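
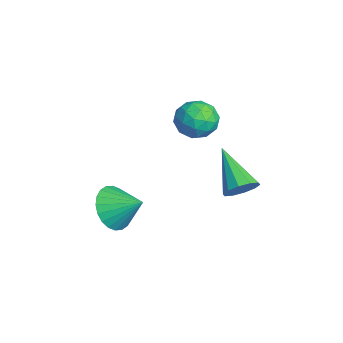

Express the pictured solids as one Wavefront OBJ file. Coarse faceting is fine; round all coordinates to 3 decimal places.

v 2.082 1.057 -1.382
v 2.505 0.849 -0.878
v 0.558 0.683 -0.258
v 2.438 1.267 -0.83
v 2.235 1.605 -0.993
v 1.974 1.734 -1.304
v 1.754 1.603 -1.645
v 1.659 1.264 -1.886
v 1.726 0.846 -1.935
v 1.929 0.508 -1.772
v 2.19 0.38 -1.46
v 2.41 0.51 -1.119
v 1.098 -3.223 -2.477
v 1.635 -3.04 -3.252
v 1.762 -2.317 -1.803
v 1.353 -2.798 -3.299
v 1.032 -2.621 -3.222
v 0.721 -2.536 -3.031
v 0.468 -2.555 -2.755
v 0.311 -2.676 -2.438
v 0.273 -2.881 -2.126
v 0.362 -3.137 -1.868
v 0.562 -3.407 -1.702
v 0.844 -3.649 -1.655
v 1.165 -3.826 -1.732
v 1.476 -3.911 -1.923
v 1.729 -3.891 -2.199
v 1.886 -3.77 -2.516
v 1.924 -3.566 -2.828
v 1.835 -3.309 -3.086
v 0.275 -0.209 2.014
v 0.725 0.444 1.733
v 1.235 -1.064 1.567
v 1.685 -0.411 1.286
v 1.593 -0.533 2.113
v 1 -0.005 2.389
v 0.96 -0.615 0.911
v 0.367 -0.087 1.187
v 1.149 0.193 1.051
v 1.54 0.243 1.794
v 0.42 -0.863 1.506
v 0.811 -0.813 2.249
v 0.416 0.192 1.913
v 1.544 -0.812 1.387
v 1.49 -0.884 1.873
v 1.755 -0.501 1.708
v 0.577 -0.071 2.299
v 0.842 0.312 2.133
v 1.352 -0.262 2.357
v 1.118 -0.932 1.167
v 1.383 -0.549 1.001
v 0.205 -0.119 1.592
v 0.47 0.264 1.427
v 0.608 -0.358 0.943
v 0.929 0.428 1.347
v 1.494 -0.074 1.084
v 1.068 -0.194 0.863
v 0.719 0.117 1.026
v 1.159 0.458 1.783
v 1.723 -0.044 1.521
v 1.669 -0.116 2.007
v 1.321 0.195 2.169
v 1.408 0.311 1.382
v 0.237 -0.576 1.779
v 0.801 -1.078 1.517
v 0.639 -0.815 1.131
v 0.291 -0.504 1.293
v 0.466 -0.546 2.216
v 1.031 -1.048 1.953
v 1.241 -0.737 2.274
v 0.892 -0.426 2.437
v 0.552 -0.931 1.918
f 2 1 4
f 2 4 3
f 4 1 5
f 4 5 3
f 5 1 6
f 5 6 3
f 6 1 7
f 6 7 3
f 7 1 8
f 7 8 3
f 8 1 9
f 8 9 3
f 9 1 10
f 9 10 3
f 10 1 11
f 10 11 3
f 11 1 12
f 11 12 3
f 12 1 2
f 12 2 3
f 14 13 16
f 14 16 15
f 16 13 17
f 16 17 15
f 17 13 18
f 17 18 15
f 18 13 19
f 18 19 15
f 19 13 20
f 19 20 15
f 20 13 21
f 20 21 15
f 21 13 22
f 21 22 15
f 22 13 23
f 22 23 15
f 23 13 24
f 23 24 15
f 24 13 25
f 24 25 15
f 25 13 26
f 25 26 15
f 26 13 27
f 26 27 15
f 27 13 28
f 27 28 15
f 28 13 29
f 28 29 15
f 29 13 30
f 29 30 15
f 30 13 14
f 30 14 15
f 31 68 47
f 68 42 71
f 47 71 36
f 68 71 47
f 31 47 43
f 47 36 48
f 43 48 32
f 47 48 43
f 31 43 52
f 43 32 53
f 52 53 38
f 43 53 52
f 31 52 64
f 52 38 67
f 64 67 41
f 52 67 64
f 31 64 68
f 64 41 72
f 68 72 42
f 64 72 68
f 32 48 59
f 48 36 62
f 59 62 40
f 48 62 59
f 36 71 49
f 71 42 70
f 49 70 35
f 71 70 49
f 42 72 69
f 72 41 65
f 69 65 33
f 72 65 69
f 41 67 66
f 67 38 54
f 66 54 37
f 67 54 66
f 38 53 58
f 53 32 55
f 58 55 39
f 53 55 58
f 34 60 46
f 60 40 61
f 46 61 35
f 60 61 46
f 34 46 44
f 46 35 45
f 44 45 33
f 46 45 44
f 34 44 51
f 44 33 50
f 51 50 37
f 44 50 51
f 34 51 56
f 51 37 57
f 56 57 39
f 51 57 56
f 34 56 60
f 56 39 63
f 60 63 40
f 56 63 60
f 35 61 49
f 61 40 62
f 49 62 36
f 61 62 49
f 33 45 69
f 45 35 70
f 69 70 42
f 45 70 69
f 37 50 66
f 50 33 65
f 66 65 41
f 50 65 66
f 39 57 58
f 57 37 54
f 58 54 38
f 57 54 58
f 40 63 59
f 63 39 55
f 59 55 32
f 63 55 59



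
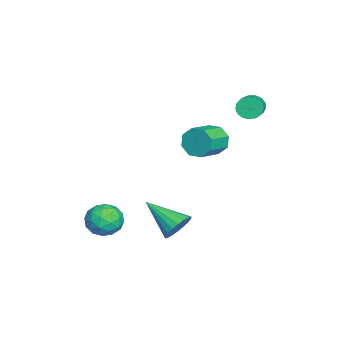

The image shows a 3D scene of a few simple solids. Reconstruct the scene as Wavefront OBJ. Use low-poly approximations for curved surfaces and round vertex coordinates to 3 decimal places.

v -0.045 -0.074 -3.371
v 0.475 -0.009 -2.849
v -0.795 -1.466 -2.449
v 0.237 0.191 -2.741
v -0.057 0.339 -2.757
v -0.348 0.405 -2.895
v -0.58 0.375 -3.128
v -0.705 0.257 -3.408
v -0.7 0.073 -3.681
v -0.565 -0.14 -3.893
v -0.327 -0.34 -4.001
v -0.033 -0.487 -3.985
v 0.258 -0.553 -3.847
v 0.49 -0.524 -3.615
v 0.616 -0.406 -3.334
v 0.61 -0.222 -3.061
v -4.482 2.405 1.34
v -4.293 2.693 0.886
v -3.128 2.683 1.366
v -3.318 2.395 1.82
v -4.364 2.889 1.062
v -3.199 2.878 1.543
v -4.462 2.974 1.302
v -3.297 2.963 1.783
v -4.565 2.928 1.551
v -3.4 2.918 2.031
v -4.649 2.763 1.751
v -3.484 2.753 2.232
v -4.695 2.516 1.857
v -3.53 2.505 2.337
v -4.692 2.243 1.845
v -3.527 2.233 2.325
v -4.641 2.008 1.716
v -3.477 1.997 2.197
v -4.554 1.864 1.502
v -3.389 1.853 1.982
v -4.451 1.843 1.25
v -3.286 1.833 1.731
v -4.354 1.952 1.019
v -3.19 1.941 1.5
v -4.287 2.164 0.862
v -3.123 2.153 1.342
v -4.265 2.432 0.814
v -3.1 2.421 1.294
v 0.7 -2.112 -2.734
v 1.044 -2.561 -2.125
v 0.256 -3.239 -3.315
v 0.6 -3.688 -2.706
v -0.057 -3.206 -2.546
v 0.217 -2.509 -2.187
v 1.083 -3.291 -3.253
v 1.357 -2.594 -2.894
v 1.281 -3.289 -2.446
v 0.576 -3.237 -2.009
v 0.724 -2.563 -3.431
v 0.019 -2.511 -2.994
v 0.911 -2.237 -2.379
v 0.389 -3.563 -3.061
v 0.003 -3.279 -2.967
v 0.205 -3.543 -2.61
v 0.425 -2.207 -2.415
v 0.627 -2.471 -2.057
v -0.02 -2.85 -2.305
v 0.673 -3.329 -3.383
v 0.875 -3.593 -3.025
v 1.095 -2.257 -2.83
v 1.297 -2.521 -2.473
v 1.32 -2.95 -3.135
v 1.252 -2.929 -2.209
v 0.991 -3.592 -2.551
v 1.275 -3.359 -2.872
v 1.436 -2.949 -2.661
v 0.838 -2.899 -1.953
v 0.577 -3.561 -2.294
v 0.191 -3.278 -2.2
v 0.352 -2.868 -1.989
v 0.977 -3.327 -2.141
v 0.723 -2.239 -3.146
v 0.462 -2.901 -3.487
v 0.948 -2.932 -3.451
v 1.109 -2.522 -3.24
v 0.309 -2.208 -2.889
v 0.048 -2.871 -3.231
v -0.136 -2.851 -2.779
v 0.025 -2.441 -2.568
v 0.323 -2.473 -3.299
v -3.266 0.971 -0.059
v -2.931 1.197 -0.691
v -1.86 0.616 -0.333
v -2.194 0.389 0.299
v -2.87 1.574 -0.263
v -1.799 0.993 0.095
v -3.04 1.598 0.284
v -1.969 1.017 0.642
v -3.342 1.254 0.631
v -2.271 0.673 0.989
v -3.6 0.744 0.573
v -2.529 0.163 0.931
v -3.661 0.367 0.145
v -2.59 -0.214 0.503
v -3.491 0.343 -0.402
v -2.42 -0.238 -0.044
v -3.189 0.687 -0.749
v -2.118 0.106 -0.391
f 2 1 4
f 2 4 3
f 4 1 5
f 4 5 3
f 5 1 6
f 5 6 3
f 6 1 7
f 6 7 3
f 7 1 8
f 7 8 3
f 8 1 9
f 8 9 3
f 9 1 10
f 9 10 3
f 10 1 11
f 10 11 3
f 11 1 12
f 11 12 3
f 12 1 13
f 12 13 3
f 13 1 14
f 13 14 3
f 14 1 15
f 14 15 3
f 15 1 16
f 15 16 3
f 16 1 2
f 16 2 3
f 18 17 21
f 18 21 19
f 19 21 22
f 19 22 20
f 21 17 23
f 21 23 22
f 22 23 24
f 22 24 20
f 23 17 25
f 23 25 24
f 24 25 26
f 24 26 20
f 25 17 27
f 25 27 26
f 26 27 28
f 26 28 20
f 27 17 29
f 27 29 28
f 28 29 30
f 28 30 20
f 29 17 31
f 29 31 30
f 30 31 32
f 30 32 20
f 31 17 33
f 31 33 32
f 32 33 34
f 32 34 20
f 33 17 35
f 33 35 34
f 34 35 36
f 34 36 20
f 35 17 37
f 35 37 36
f 36 37 38
f 36 38 20
f 37 17 39
f 37 39 38
f 38 39 40
f 38 40 20
f 39 17 41
f 39 41 40
f 40 41 42
f 40 42 20
f 41 17 43
f 41 43 42
f 42 43 44
f 42 44 20
f 43 17 18
f 43 18 44
f 44 18 19
f 44 19 20
f 45 82 61
f 82 56 85
f 61 85 50
f 82 85 61
f 45 61 57
f 61 50 62
f 57 62 46
f 61 62 57
f 45 57 66
f 57 46 67
f 66 67 52
f 57 67 66
f 45 66 78
f 66 52 81
f 78 81 55
f 66 81 78
f 45 78 82
f 78 55 86
f 82 86 56
f 78 86 82
f 46 62 73
f 62 50 76
f 73 76 54
f 62 76 73
f 50 85 63
f 85 56 84
f 63 84 49
f 85 84 63
f 56 86 83
f 86 55 79
f 83 79 47
f 86 79 83
f 55 81 80
f 81 52 68
f 80 68 51
f 81 68 80
f 52 67 72
f 67 46 69
f 72 69 53
f 67 69 72
f 48 74 60
f 74 54 75
f 60 75 49
f 74 75 60
f 48 60 58
f 60 49 59
f 58 59 47
f 60 59 58
f 48 58 65
f 58 47 64
f 65 64 51
f 58 64 65
f 48 65 70
f 65 51 71
f 70 71 53
f 65 71 70
f 48 70 74
f 70 53 77
f 74 77 54
f 70 77 74
f 49 75 63
f 75 54 76
f 63 76 50
f 75 76 63
f 47 59 83
f 59 49 84
f 83 84 56
f 59 84 83
f 51 64 80
f 64 47 79
f 80 79 55
f 64 79 80
f 53 71 72
f 71 51 68
f 72 68 52
f 71 68 72
f 54 77 73
f 77 53 69
f 73 69 46
f 77 69 73
f 88 87 91
f 88 91 89
f 89 91 92
f 89 92 90
f 91 87 93
f 91 93 92
f 92 93 94
f 92 94 90
f 93 87 95
f 93 95 94
f 94 95 96
f 94 96 90
f 95 87 97
f 95 97 96
f 96 97 98
f 96 98 90
f 97 87 99
f 97 99 98
f 98 99 100
f 98 100 90
f 99 87 101
f 99 101 100
f 100 101 102
f 100 102 90
f 101 87 103
f 101 103 102
f 102 103 104
f 102 104 90
f 103 87 88
f 103 88 104
f 104 88 89
f 104 89 90



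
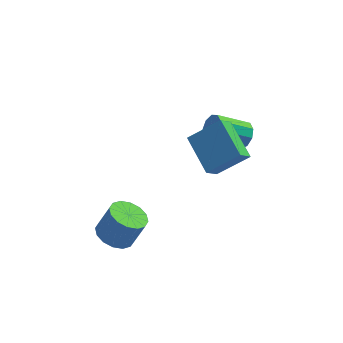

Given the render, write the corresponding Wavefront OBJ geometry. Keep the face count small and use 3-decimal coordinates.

v -2.288 -2.525 -2.378
v -1.535 -2.158 -2.783
v -0.9 -1.988 -1.446
v -1.652 -2.355 -1.042
v -1.824 -1.783 -2.693
v -1.188 -1.613 -1.356
v -2.237 -1.607 -2.519
v -1.601 -1.437 -1.182
v -2.663 -1.677 -2.307
v -2.028 -1.507 -0.97
v -2.989 -1.974 -2.115
v -2.354 -1.805 -0.778
v -3.127 -2.419 -1.993
v -2.492 -2.249 -0.656
v -3.04 -2.892 -1.974
v -2.405 -2.722 -0.637
v -2.752 -3.267 -2.064
v -2.116 -3.097 -0.727
v -2.339 -3.443 -2.238
v -1.703 -3.273 -0.901
v -1.912 -3.373 -2.45
v -1.277 -3.203 -1.113
v -1.586 -3.075 -2.642
v -0.951 -2.906 -1.305
v -1.448 -2.631 -2.764
v -0.813 -2.461 -1.427
v 1.709 -0.614 0.174
v 3.182 -0.393 1.255
v 0.879 1.076 0.961
v 2.352 1.297 2.041
v 2.188 -0.017 -0.601
v 3.661 0.204 0.479
v 1.358 1.673 0.185
v 2.831 1.894 1.266
v 3.502 3.292 -1.237
v 3.845 2.757 -0.879
v 2.342 2.433 0.076
v 1.998 2.968 -0.283
v 3.905 3.19 -0.637
v 2.402 2.866 0.317
v 3.776 3.671 -0.677
v 2.273 3.347 0.278
v 3.518 3.975 -0.979
v 2.015 3.65 -0.024
v 3.253 3.959 -1.402
v 1.75 3.634 -0.447
v 3.104 3.631 -1.748
v 1.601 3.307 -0.793
v 3.141 3.145 -1.855
v 1.638 2.82 -0.9
v 3.347 2.727 -1.673
v 1.844 2.403 -0.718
v 3.625 2.574 -1.288
v 2.122 2.25 -0.333
f 2 1 5
f 2 5 3
f 3 5 6
f 3 6 4
f 5 1 7
f 5 7 6
f 6 7 8
f 6 8 4
f 7 1 9
f 7 9 8
f 8 9 10
f 8 10 4
f 9 1 11
f 9 11 10
f 10 11 12
f 10 12 4
f 11 1 13
f 11 13 12
f 12 13 14
f 12 14 4
f 13 1 15
f 13 15 14
f 14 15 16
f 14 16 4
f 15 1 17
f 15 17 16
f 16 17 18
f 16 18 4
f 17 1 19
f 17 19 18
f 18 19 20
f 18 20 4
f 19 1 21
f 19 21 20
f 20 21 22
f 20 22 4
f 21 1 23
f 21 23 22
f 22 23 24
f 22 24 4
f 23 1 25
f 23 25 24
f 24 25 26
f 24 26 4
f 25 1 2
f 25 2 26
f 26 2 3
f 26 3 4
f 28 30 27
f 31 28 27
f 27 30 29
f 29 31 27
f 28 34 30
f 32 28 31
f 32 34 28
f 30 34 29
f 33 31 29
f 29 34 33
f 33 32 31
f 34 32 33
f 36 35 39
f 36 39 37
f 37 39 40
f 37 40 38
f 39 35 41
f 39 41 40
f 40 41 42
f 40 42 38
f 41 35 43
f 41 43 42
f 42 43 44
f 42 44 38
f 43 35 45
f 43 45 44
f 44 45 46
f 44 46 38
f 45 35 47
f 45 47 46
f 46 47 48
f 46 48 38
f 47 35 49
f 47 49 48
f 48 49 50
f 48 50 38
f 49 35 51
f 49 51 50
f 50 51 52
f 50 52 38
f 51 35 53
f 51 53 52
f 52 53 54
f 52 54 38
f 53 35 36
f 53 36 54
f 54 36 37
f 54 37 38



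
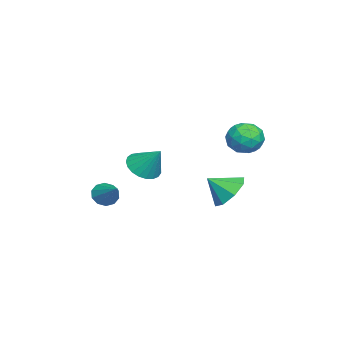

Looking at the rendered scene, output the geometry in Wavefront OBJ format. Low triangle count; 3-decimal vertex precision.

v 1.144 -1.944 1.125
v 1.951 -2.254 1.026
v 1.616 -1.076 2.255
v 1.953 -1.967 0.806
v 1.815 -1.677 0.64
v 1.561 -1.432 0.558
v 1.235 -1.276 0.575
v 0.893 -1.236 0.686
v 0.595 -1.317 0.874
v 0.392 -1.508 1.105
v 0.318 -1.773 1.339
v 0.388 -2.068 1.537
v 0.588 -2.342 1.663
v 0.884 -2.546 1.697
v 1.226 -2.647 1.631
v 1.553 -2.626 1.478
v 1.809 -2.487 1.264
v 0.048 -3.977 -1.194
v 0.392 -3.856 -1.756
v 1.132 -3.123 -0.346
v 0.115 -3.552 -1.708
v -0.188 -3.411 -1.463
v -0.401 -3.486 -1.116
v -0.442 -3.749 -0.798
v -0.296 -4.099 -0.632
v -0.018 -4.403 -0.681
v 0.285 -4.544 -0.925
v 0.497 -4.469 -1.273
v 0.538 -4.206 -1.59
v 0.958 1.802 -0.157
v 1.357 1.257 -0.908
v 1.202 0.858 0.657
v 1.882 1.699 -0.552
v 1.866 2.202 0.035
v 1.318 2.47 0.509
v 0.559 2.347 0.593
v 0.034 1.905 0.238
v 0.051 1.402 -0.349
v 0.599 1.133 -0.824
v -1.851 2.383 1.3
v -1.348 2.668 2.036
v -2.312 1.172 2.084
v -1.809 1.457 2.82
v -2.568 1.938 2.558
v -2.283 2.686 2.073
v -1.377 1.154 2.047
v -1.092 1.902 1.562
v -1.055 1.908 2.498
v -1.791 2.392 2.813
v -1.869 1.448 1.307
v -2.605 1.932 1.622
v -1.559 2.632 1.6
v -2.101 1.208 2.52
v -2.547 1.491 2.366
v -2.251 1.658 2.799
v -2.109 2.642 1.621
v -1.813 2.81 2.054
v -2.53 2.381 2.36
v -1.847 1.03 2.066
v -1.551 1.198 2.499
v -1.409 2.182 1.321
v -1.113 2.349 1.754
v -1.13 1.459 1.76
v -1.091 2.353 2.303
v -1.362 1.641 2.764
v -1.108 1.463 2.309
v -0.941 1.903 2.025
v -1.524 2.637 2.489
v -1.795 1.925 2.949
v -2.241 2.208 2.795
v -2.073 2.648 2.511
v -1.352 2.191 2.76
v -1.865 1.915 1.171
v -2.136 1.203 1.631
v -1.587 1.192 1.609
v -1.419 1.632 1.325
v -2.298 2.199 1.356
v -2.569 1.487 1.817
v -2.719 1.937 2.095
v -2.552 2.377 1.811
v -2.308 1.649 1.36
f 2 1 4
f 2 4 3
f 4 1 5
f 4 5 3
f 5 1 6
f 5 6 3
f 6 1 7
f 6 7 3
f 7 1 8
f 7 8 3
f 8 1 9
f 8 9 3
f 9 1 10
f 9 10 3
f 10 1 11
f 10 11 3
f 11 1 12
f 11 12 3
f 12 1 13
f 12 13 3
f 13 1 14
f 13 14 3
f 14 1 15
f 14 15 3
f 15 1 16
f 15 16 3
f 16 1 17
f 16 17 3
f 17 1 2
f 17 2 3
f 19 18 21
f 19 21 20
f 21 18 22
f 21 22 20
f 22 18 23
f 22 23 20
f 23 18 24
f 23 24 20
f 24 18 25
f 24 25 20
f 25 18 26
f 25 26 20
f 26 18 27
f 26 27 20
f 27 18 28
f 27 28 20
f 28 18 29
f 28 29 20
f 29 18 19
f 29 19 20
f 31 30 33
f 31 33 32
f 33 30 34
f 33 34 32
f 34 30 35
f 34 35 32
f 35 30 36
f 35 36 32
f 36 30 37
f 36 37 32
f 37 30 38
f 37 38 32
f 38 30 39
f 38 39 32
f 39 30 31
f 39 31 32
f 40 77 56
f 77 51 80
f 56 80 45
f 77 80 56
f 40 56 52
f 56 45 57
f 52 57 41
f 56 57 52
f 40 52 61
f 52 41 62
f 61 62 47
f 52 62 61
f 40 61 73
f 61 47 76
f 73 76 50
f 61 76 73
f 40 73 77
f 73 50 81
f 77 81 51
f 73 81 77
f 41 57 68
f 57 45 71
f 68 71 49
f 57 71 68
f 45 80 58
f 80 51 79
f 58 79 44
f 80 79 58
f 51 81 78
f 81 50 74
f 78 74 42
f 81 74 78
f 50 76 75
f 76 47 63
f 75 63 46
f 76 63 75
f 47 62 67
f 62 41 64
f 67 64 48
f 62 64 67
f 43 69 55
f 69 49 70
f 55 70 44
f 69 70 55
f 43 55 53
f 55 44 54
f 53 54 42
f 55 54 53
f 43 53 60
f 53 42 59
f 60 59 46
f 53 59 60
f 43 60 65
f 60 46 66
f 65 66 48
f 60 66 65
f 43 65 69
f 65 48 72
f 69 72 49
f 65 72 69
f 44 70 58
f 70 49 71
f 58 71 45
f 70 71 58
f 42 54 78
f 54 44 79
f 78 79 51
f 54 79 78
f 46 59 75
f 59 42 74
f 75 74 50
f 59 74 75
f 48 66 67
f 66 46 63
f 67 63 47
f 66 63 67
f 49 72 68
f 72 48 64
f 68 64 41
f 72 64 68



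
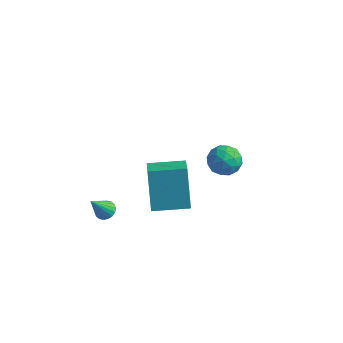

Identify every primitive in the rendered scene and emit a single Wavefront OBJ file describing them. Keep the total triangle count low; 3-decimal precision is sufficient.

v -0.456 4.379 -1.636
v 0.308 4.339 -2.034
v -0.008 3.461 -0.686
v 0.756 3.421 -1.084
v 0.522 4.141 -0.67
v 0.245 4.708 -1.258
v 0.055 3.092 -1.462
v -0.222 3.659 -2.05
v 0.623 3.544 -1.927
v 0.912 4.192 -1.437
v -0.612 3.608 -1.283
v -0.323 4.256 -0.793
v -0.113 4.439 -1.919
v 0.413 3.361 -0.801
v 0.276 3.784 -0.558
v 0.725 3.76 -0.792
v -0.15 4.656 -1.462
v 0.299 4.633 -1.696
v 0.425 4.516 -0.894
v 0.001 3.167 -1.024
v 0.45 3.144 -1.258
v -0.425 4.04 -1.928
v 0.024 4.016 -2.162
v -0.125 3.284 -1.826
v 0.521 3.949 -2.09
v 0.784 3.409 -1.531
v 0.372 3.216 -1.753
v 0.209 3.549 -2.099
v 0.691 4.33 -1.802
v 0.954 3.79 -1.243
v 0.817 4.213 -1
v 0.654 4.547 -1.345
v 0.876 3.862 -1.739
v -0.654 4.01 -1.477
v -0.391 3.47 -0.918
v -0.354 3.253 -1.375
v -0.517 3.587 -1.72
v -0.484 4.391 -1.189
v -0.221 3.851 -0.63
v 0.091 4.251 -0.621
v -0.072 4.584 -0.967
v -0.576 3.938 -0.981
v -2.446 -1.87 -1.467
v -2.077 -2.196 -1.601
v -2.674 -2.63 -0.253
v -1.965 -2.039 -1.482
v -1.948 -1.849 -1.36
v -2.029 -1.663 -1.259
v -2.193 -1.518 -1.199
v -2.407 -1.442 -1.192
v -2.629 -1.452 -1.24
v -2.814 -1.544 -1.332
v -2.927 -1.701 -1.452
v -2.944 -1.892 -1.574
v -2.862 -2.078 -1.675
v -2.698 -2.223 -1.735
v -2.484 -2.298 -1.742
v -2.263 -2.288 -1.694
v -0.338 -1.513 -0.021
v -0.949 -0.82 1.831
v 1.01 -0.53 0.056
v 0.399 0.162 1.909
v 0.321 -2.462 0.551
v -0.29 -1.77 2.404
v 1.669 -1.48 0.629
v 1.058 -0.787 2.481
f 1 38 17
f 38 12 41
f 17 41 6
f 38 41 17
f 1 17 13
f 17 6 18
f 13 18 2
f 17 18 13
f 1 13 22
f 13 2 23
f 22 23 8
f 13 23 22
f 1 22 34
f 22 8 37
f 34 37 11
f 22 37 34
f 1 34 38
f 34 11 42
f 38 42 12
f 34 42 38
f 2 18 29
f 18 6 32
f 29 32 10
f 18 32 29
f 6 41 19
f 41 12 40
f 19 40 5
f 41 40 19
f 12 42 39
f 42 11 35
f 39 35 3
f 42 35 39
f 11 37 36
f 37 8 24
f 36 24 7
f 37 24 36
f 8 23 28
f 23 2 25
f 28 25 9
f 23 25 28
f 4 30 16
f 30 10 31
f 16 31 5
f 30 31 16
f 4 16 14
f 16 5 15
f 14 15 3
f 16 15 14
f 4 14 21
f 14 3 20
f 21 20 7
f 14 20 21
f 4 21 26
f 21 7 27
f 26 27 9
f 21 27 26
f 4 26 30
f 26 9 33
f 30 33 10
f 26 33 30
f 5 31 19
f 31 10 32
f 19 32 6
f 31 32 19
f 3 15 39
f 15 5 40
f 39 40 12
f 15 40 39
f 7 20 36
f 20 3 35
f 36 35 11
f 20 35 36
f 9 27 28
f 27 7 24
f 28 24 8
f 27 24 28
f 10 33 29
f 33 9 25
f 29 25 2
f 33 25 29
f 44 43 46
f 44 46 45
f 46 43 47
f 46 47 45
f 47 43 48
f 47 48 45
f 48 43 49
f 48 49 45
f 49 43 50
f 49 50 45
f 50 43 51
f 50 51 45
f 51 43 52
f 51 52 45
f 52 43 53
f 52 53 45
f 53 43 54
f 53 54 45
f 54 43 55
f 54 55 45
f 55 43 56
f 55 56 45
f 56 43 57
f 56 57 45
f 57 43 58
f 57 58 45
f 58 43 44
f 58 44 45
f 60 62 59
f 63 60 59
f 59 62 61
f 61 63 59
f 60 66 62
f 64 60 63
f 64 66 60
f 62 66 61
f 65 63 61
f 61 66 65
f 65 64 63
f 66 64 65



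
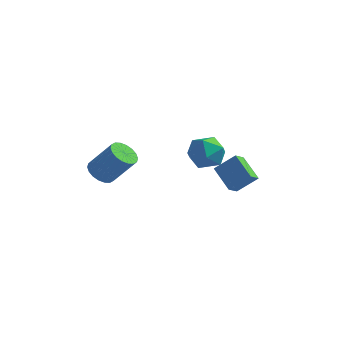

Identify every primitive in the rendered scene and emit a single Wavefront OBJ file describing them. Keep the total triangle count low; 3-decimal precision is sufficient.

v -4.338 -2.679 2.365
v -3.804 -2.265 1.9
v -2.609 -2.087 3.43
v -3.142 -2.501 3.895
v -4.017 -2 2.035
v -2.821 -1.823 3.565
v -4.292 -1.87 2.236
v -3.097 -1.693 3.766
v -4.577 -1.9 2.462
v -3.381 -1.723 3.992
v -4.815 -2.085 2.669
v -3.619 -1.907 4.199
v -4.958 -2.387 2.816
v -3.762 -2.209 4.346
v -4.978 -2.746 2.873
v -3.782 -2.569 4.403
v -4.871 -3.093 2.83
v -3.676 -2.915 4.36
v -4.659 -3.357 2.695
v -3.463 -3.18 4.225
v -4.383 -3.487 2.494
v -3.188 -3.31 4.024
v -4.099 -3.457 2.268
v -2.903 -3.28 3.798
v -3.861 -3.273 2.061
v -2.665 -3.095 3.591
v -3.718 -2.971 1.914
v -2.522 -2.793 3.444
v -3.698 -2.611 1.857
v -2.502 -2.434 3.387
v -1.337 3.619 1.463
v -0.206 3.433 1.477
v -1.634 1.847 1.923
v -0.503 1.661 1.937
v -0.985 2.322 2.74
v -0.801 3.416 2.456
v -1.039 1.864 0.944
v -0.855 2.958 0.66
v -0.022 2.348 1.156
v 0.011 2.631 2.266
v -1.851 2.649 1.134
v -1.818 2.932 2.244
v 0.388 3.66 -1.469
v 0.22 2.932 -0.967
v -0.78 4.509 -0.631
v -0.949 3.781 -0.129
v 1.409 4.099 -0.491
v 1.24 3.371 0.011
v 0.24 4.948 0.347
v 0.072 4.22 0.849
f 2 1 5
f 2 5 3
f 3 5 6
f 3 6 4
f 5 1 7
f 5 7 6
f 6 7 8
f 6 8 4
f 7 1 9
f 7 9 8
f 8 9 10
f 8 10 4
f 9 1 11
f 9 11 10
f 10 11 12
f 10 12 4
f 11 1 13
f 11 13 12
f 12 13 14
f 12 14 4
f 13 1 15
f 13 15 14
f 14 15 16
f 14 16 4
f 15 1 17
f 15 17 16
f 16 17 18
f 16 18 4
f 17 1 19
f 17 19 18
f 18 19 20
f 18 20 4
f 19 1 21
f 19 21 20
f 20 21 22
f 20 22 4
f 21 1 23
f 21 23 22
f 22 23 24
f 22 24 4
f 23 1 25
f 23 25 24
f 24 25 26
f 24 26 4
f 25 1 27
f 25 27 26
f 26 27 28
f 26 28 4
f 27 1 29
f 27 29 28
f 28 29 30
f 28 30 4
f 29 1 2
f 29 2 30
f 30 2 3
f 30 3 4
f 31 42 36
f 31 36 32
f 31 32 38
f 31 38 41
f 31 41 42
f 32 36 40
f 36 42 35
f 42 41 33
f 41 38 37
f 38 32 39
f 34 40 35
f 34 35 33
f 34 33 37
f 34 37 39
f 34 39 40
f 35 40 36
f 33 35 42
f 37 33 41
f 39 37 38
f 40 39 32
f 44 46 43
f 47 44 43
f 43 46 45
f 45 47 43
f 44 50 46
f 48 44 47
f 48 50 44
f 46 50 45
f 49 47 45
f 45 50 49
f 49 48 47
f 50 48 49



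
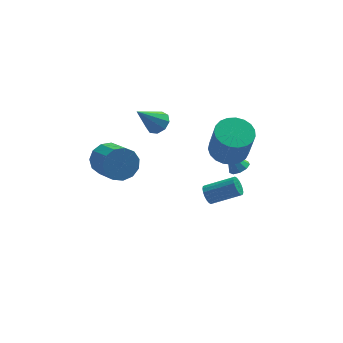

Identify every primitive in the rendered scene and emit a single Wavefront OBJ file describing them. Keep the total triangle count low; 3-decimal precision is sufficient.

v 2.291 0.034 0.586
v 2.899 0.814 0.835
v 3.058 0.086 2.724
v 2.449 -0.694 2.474
v 2.515 0.968 0.927
v 2.674 0.241 2.816
v 2.093 0.962 0.96
v 2.251 0.234 2.848
v 1.704 0.795 0.928
v 1.862 0.067 2.817
v 1.417 0.496 0.837
v 1.575 -0.232 2.726
v 1.281 0.117 0.703
v 1.439 -0.61 2.591
v 1.32 -0.276 0.548
v 1.478 -1.003 2.436
v 1.526 -0.615 0.4
v 1.685 -1.343 2.288
v 1.865 -0.842 0.284
v 2.023 -1.57 2.172
v 2.277 -0.918 0.22
v 2.436 -1.646 2.108
v 2.692 -0.829 0.219
v 2.85 -1.557 2.108
v 3.037 -0.591 0.282
v 3.196 -1.319 2.171
v 3.254 -0.245 0.397
v 3.412 -0.973 2.286
v 3.303 0.149 0.545
v 3.462 -0.578 2.434
v 3.178 0.524 0.7
v 3.337 -0.204 2.589
v -0.906 2.195 1.304
v -0.378 1.817 1.617
v -2.014 1.765 2.656
v -0.368 2.284 1.774
v -0.609 2.709 1.711
v -0.989 2.893 1.458
v -1.33 2.751 1.133
v -1.473 2.348 0.888
v -1.351 1.874 0.838
v -1.02 1.549 1.006
v -0.636 1.527 1.313
v 0.655 -3.359 0.234
v 0.91 -3.13 -0.196
v 2.341 -3.392 0.517
v 2.085 -3.621 0.946
v 0.872 -2.94 -0.048
v 2.303 -3.201 0.665
v 0.79 -2.832 0.156
v 2.221 -3.094 0.869
v 0.681 -2.828 0.375
v 2.112 -3.09 1.088
v 0.567 -2.93 0.566
v 1.998 -3.192 1.279
v 0.471 -3.117 0.692
v 1.902 -3.379 1.405
v 0.41 -3.351 0.726
v 1.841 -3.613 1.439
v 0.399 -3.588 0.663
v 1.83 -3.85 1.376
v 0.437 -3.779 0.515
v 1.868 -4.04 1.228
v 0.519 -3.886 0.311
v 1.95 -4.148 1.024
v 0.628 -3.89 0.092
v 2.059 -4.152 0.805
v 0.742 -3.788 -0.099
v 2.173 -4.05 0.614
v 0.838 -3.601 -0.225
v 2.269 -3.863 0.488
v 0.899 -3.367 -0.259
v 2.33 -3.629 0.454
v 3.163 1.527 -2.235
v 3.668 1.408 -1.932
v 2.577 1.813 -1.145
v 3.659 1.804 -2.04
v 3.419 2.07 -2.24
v 3.059 2.082 -2.437
v 2.748 1.835 -2.539
v 2.631 1.443 -2.499
v 2.764 1.091 -2.336
v 3.083 0.943 -2.125
v 3.44 1.068 -1.965
v -3.593 0.943 -0.122
v -2.893 1.423 0.368
v -2.407 -0.063 1.131
v -3.107 -0.543 0.642
v -3.344 1.439 0.686
v -2.858 -0.047 1.449
v -3.874 1.298 0.748
v -3.388 -0.189 1.511
v -4.315 1.044 0.534
v -3.829 -0.443 1.297
v -4.527 0.758 0.111
v -4.041 -0.729 0.874
v -4.442 0.531 -0.385
v -3.956 -0.956 0.378
v -4.088 0.435 -0.797
v -3.602 -1.052 -0.034
v -3.576 0.5 -0.995
v -3.091 -0.986 -0.232
v -3.07 0.706 -0.916
v -2.585 -0.78 -0.153
v -2.73 0.988 -0.584
v -2.244 -0.499 0.179
v -2.664 1.255 -0.106
v -2.178 -0.231 0.657
f 2 1 5
f 2 5 3
f 3 5 6
f 3 6 4
f 5 1 7
f 5 7 6
f 6 7 8
f 6 8 4
f 7 1 9
f 7 9 8
f 8 9 10
f 8 10 4
f 9 1 11
f 9 11 10
f 10 11 12
f 10 12 4
f 11 1 13
f 11 13 12
f 12 13 14
f 12 14 4
f 13 1 15
f 13 15 14
f 14 15 16
f 14 16 4
f 15 1 17
f 15 17 16
f 16 17 18
f 16 18 4
f 17 1 19
f 17 19 18
f 18 19 20
f 18 20 4
f 19 1 21
f 19 21 20
f 20 21 22
f 20 22 4
f 21 1 23
f 21 23 22
f 22 23 24
f 22 24 4
f 23 1 25
f 23 25 24
f 24 25 26
f 24 26 4
f 25 1 27
f 25 27 26
f 26 27 28
f 26 28 4
f 27 1 29
f 27 29 28
f 28 29 30
f 28 30 4
f 29 1 31
f 29 31 30
f 30 31 32
f 30 32 4
f 31 1 2
f 31 2 32
f 32 2 3
f 32 3 4
f 34 33 36
f 34 36 35
f 36 33 37
f 36 37 35
f 37 33 38
f 37 38 35
f 38 33 39
f 38 39 35
f 39 33 40
f 39 40 35
f 40 33 41
f 40 41 35
f 41 33 42
f 41 42 35
f 42 33 43
f 42 43 35
f 43 33 34
f 43 34 35
f 45 44 48
f 45 48 46
f 46 48 49
f 46 49 47
f 48 44 50
f 48 50 49
f 49 50 51
f 49 51 47
f 50 44 52
f 50 52 51
f 51 52 53
f 51 53 47
f 52 44 54
f 52 54 53
f 53 54 55
f 53 55 47
f 54 44 56
f 54 56 55
f 55 56 57
f 55 57 47
f 56 44 58
f 56 58 57
f 57 58 59
f 57 59 47
f 58 44 60
f 58 60 59
f 59 60 61
f 59 61 47
f 60 44 62
f 60 62 61
f 61 62 63
f 61 63 47
f 62 44 64
f 62 64 63
f 63 64 65
f 63 65 47
f 64 44 66
f 64 66 65
f 65 66 67
f 65 67 47
f 66 44 68
f 66 68 67
f 67 68 69
f 67 69 47
f 68 44 70
f 68 70 69
f 69 70 71
f 69 71 47
f 70 44 72
f 70 72 71
f 71 72 73
f 71 73 47
f 72 44 45
f 72 45 73
f 73 45 46
f 73 46 47
f 75 74 77
f 75 77 76
f 77 74 78
f 77 78 76
f 78 74 79
f 78 79 76
f 79 74 80
f 79 80 76
f 80 74 81
f 80 81 76
f 81 74 82
f 81 82 76
f 82 74 83
f 82 83 76
f 83 74 84
f 83 84 76
f 84 74 75
f 84 75 76
f 86 85 89
f 86 89 87
f 87 89 90
f 87 90 88
f 89 85 91
f 89 91 90
f 90 91 92
f 90 92 88
f 91 85 93
f 91 93 92
f 92 93 94
f 92 94 88
f 93 85 95
f 93 95 94
f 94 95 96
f 94 96 88
f 95 85 97
f 95 97 96
f 96 97 98
f 96 98 88
f 97 85 99
f 97 99 98
f 98 99 100
f 98 100 88
f 99 85 101
f 99 101 100
f 100 101 102
f 100 102 88
f 101 85 103
f 101 103 102
f 102 103 104
f 102 104 88
f 103 85 105
f 103 105 104
f 104 105 106
f 104 106 88
f 105 85 107
f 105 107 106
f 106 107 108
f 106 108 88
f 107 85 86
f 107 86 108
f 108 86 87
f 108 87 88



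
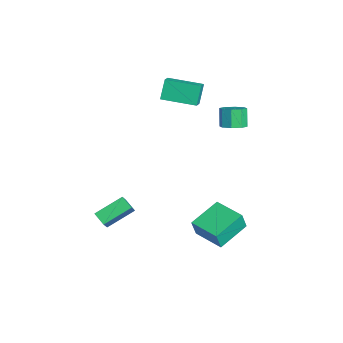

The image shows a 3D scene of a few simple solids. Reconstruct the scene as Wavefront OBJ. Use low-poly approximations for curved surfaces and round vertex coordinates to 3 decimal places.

v -2.63 3.551 0.301
v -2.021 3.891 0.626
v -2.64 3.989 1.684
v -3.25 3.649 1.359
v -2.388 4.278 0.375
v -3.007 4.376 1.433
v -2.897 4.239 0.081
v -3.516 4.337 1.139
v -3.25 3.797 -0.085
v -3.869 3.895 0.973
v -3.24 3.211 -0.024
v -3.859 3.309 1.034
v -2.873 2.824 0.227
v -3.492 2.922 1.285
v -2.364 2.863 0.521
v -2.983 2.961 1.579
v -2.011 3.305 0.687
v -2.63 3.403 1.745
v 1.641 2.066 -3.314
v 1.813 1.78 -2.214
v 3.181 3.108 -3.284
v 3.353 2.822 -2.183
v 2.727 0.478 -3.897
v 2.899 0.192 -2.796
v 4.267 1.52 -3.866
v 4.439 1.234 -2.766
v -4.556 0.225 3.39
v -3.733 -0.076 3.891
v -3.761 2.094 3.206
v -2.937 1.793 3.707
v -3.983 -0.133 2.233
v -3.159 -0.434 2.734
v -3.187 1.736 2.049
v -2.364 1.435 2.55
v -0.579 -4.319 -4.611
v -1.004 -2.725 -3.774
v 0.118 -3.928 -5.001
v -0.306 -2.334 -4.164
v 0.026 -4.586 -3.796
v -0.398 -2.992 -2.959
v 0.724 -4.195 -4.186
v 0.299 -2.601 -3.349
f 2 1 5
f 2 5 3
f 3 5 6
f 3 6 4
f 5 1 7
f 5 7 6
f 6 7 8
f 6 8 4
f 7 1 9
f 7 9 8
f 8 9 10
f 8 10 4
f 9 1 11
f 9 11 10
f 10 11 12
f 10 12 4
f 11 1 13
f 11 13 12
f 12 13 14
f 12 14 4
f 13 1 15
f 13 15 14
f 14 15 16
f 14 16 4
f 15 1 17
f 15 17 16
f 16 17 18
f 16 18 4
f 17 1 2
f 17 2 18
f 18 2 3
f 18 3 4
f 20 22 19
f 23 20 19
f 19 22 21
f 21 23 19
f 20 26 22
f 24 20 23
f 24 26 20
f 22 26 21
f 25 23 21
f 21 26 25
f 25 24 23
f 26 24 25
f 28 30 27
f 31 28 27
f 27 30 29
f 29 31 27
f 28 34 30
f 32 28 31
f 32 34 28
f 30 34 29
f 33 31 29
f 29 34 33
f 33 32 31
f 34 32 33
f 36 38 35
f 39 36 35
f 35 38 37
f 37 39 35
f 36 42 38
f 40 36 39
f 40 42 36
f 38 42 37
f 41 39 37
f 37 42 41
f 41 40 39
f 42 40 41



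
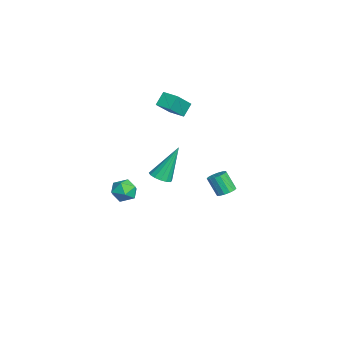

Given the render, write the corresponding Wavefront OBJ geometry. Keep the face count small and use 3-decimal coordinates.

v 3.108 -2.408 1.554
v 3.504 -1.958 1.394
v 2.792 -1.472 3.406
v 3.217 -1.856 1.293
v 2.9 -1.902 1.262
v 2.64 -2.084 1.309
v 2.505 -2.352 1.422
v 2.532 -2.636 1.57
v 2.713 -2.858 1.714
v 3 -2.96 1.814
v 3.316 -2.915 1.845
v 3.577 -2.733 1.798
v 3.712 -2.465 1.685
v 3.685 -2.181 1.537
v -1.169 1.448 -2.384
v -0.828 1.8 -2.094
v -1.229 1.324 -1.045
v -1.571 0.972 -1.336
v -1.081 1.948 -2.124
v -1.483 1.471 -1.075
v -1.359 1.961 -2.224
v -1.76 1.485 -1.175
v -1.585 1.838 -2.367
v -1.987 1.361 -1.318
v -1.7 1.61 -2.514
v -2.102 1.133 -1.466
v -1.673 1.338 -2.627
v -2.075 0.862 -1.578
v -1.511 1.096 -2.675
v -1.912 0.62 -1.626
v -1.257 0.949 -2.645
v -1.659 0.472 -1.596
v -0.98 0.935 -2.545
v -1.381 0.459 -1.496
v -0.753 1.059 -2.402
v -1.155 0.582 -1.353
v -0.638 1.287 -2.254
v -1.04 0.81 -1.206
v -0.665 1.558 -2.142
v -1.067 1.082 -1.093
v -3.319 -3.516 -2.426
v -2.59 -3.19 -2.561
v -3.13 -4.35 -3.419
v -2.401 -4.024 -3.554
v -2.532 -4.459 -2.884
v -2.649 -3.943 -2.27
v -3.071 -3.597 -3.71
v -3.188 -3.081 -3.096
v -2.437 -3.24 -3.355
v -2.104 -3.772 -2.844
v -3.616 -3.768 -3.136
v -3.283 -4.3 -2.625
v -4.426 -1.186 1.964
v -4.863 -0.745 2.656
v -3.78 -0.503 1.937
v -4.218 -0.062 2.629
v -3.522 -1.998 3.051
v -3.96 -1.557 3.743
v -2.877 -1.315 3.024
v -3.314 -0.874 3.716
f 2 1 4
f 2 4 3
f 4 1 5
f 4 5 3
f 5 1 6
f 5 6 3
f 6 1 7
f 6 7 3
f 7 1 8
f 7 8 3
f 8 1 9
f 8 9 3
f 9 1 10
f 9 10 3
f 10 1 11
f 10 11 3
f 11 1 12
f 11 12 3
f 12 1 13
f 12 13 3
f 13 1 14
f 13 14 3
f 14 1 2
f 14 2 3
f 16 15 19
f 16 19 17
f 17 19 20
f 17 20 18
f 19 15 21
f 19 21 20
f 20 21 22
f 20 22 18
f 21 15 23
f 21 23 22
f 22 23 24
f 22 24 18
f 23 15 25
f 23 25 24
f 24 25 26
f 24 26 18
f 25 15 27
f 25 27 26
f 26 27 28
f 26 28 18
f 27 15 29
f 27 29 28
f 28 29 30
f 28 30 18
f 29 15 31
f 29 31 30
f 30 31 32
f 30 32 18
f 31 15 33
f 31 33 32
f 32 33 34
f 32 34 18
f 33 15 35
f 33 35 34
f 34 35 36
f 34 36 18
f 35 15 37
f 35 37 36
f 36 37 38
f 36 38 18
f 37 15 39
f 37 39 38
f 38 39 40
f 38 40 18
f 39 15 16
f 39 16 40
f 40 16 17
f 40 17 18
f 41 52 46
f 41 46 42
f 41 42 48
f 41 48 51
f 41 51 52
f 42 46 50
f 46 52 45
f 52 51 43
f 51 48 47
f 48 42 49
f 44 50 45
f 44 45 43
f 44 43 47
f 44 47 49
f 44 49 50
f 45 50 46
f 43 45 52
f 47 43 51
f 49 47 48
f 50 49 42
f 54 56 53
f 57 54 53
f 53 56 55
f 55 57 53
f 54 60 56
f 58 54 57
f 58 60 54
f 56 60 55
f 59 57 55
f 55 60 59
f 59 58 57
f 60 58 59



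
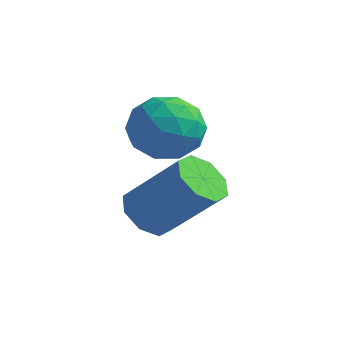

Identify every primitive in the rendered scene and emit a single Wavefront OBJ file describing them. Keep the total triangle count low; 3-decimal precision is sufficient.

v 0.513 2.66 3.357
v 1.402 2.911 2.811
v 0.418 1.149 2.509
v 1.307 1.4 1.963
v 1.364 1.188 3.013
v 1.423 2.121 3.537
v 0.397 1.939 1.783
v 0.456 2.872 2.307
v 1.33 2.465 1.838
v 1.928 2.001 2.598
v -0.108 2.059 2.722
v 0.49 1.595 3.482
v 0.966 2.918 3.159
v 0.854 1.142 2.161
v 0.888 1.017 2.778
v 1.41 1.164 2.457
v 0.978 2.454 3.585
v 1.501 2.601 3.264
v 1.479 1.589 3.383
v 0.319 1.459 2.056
v 0.842 1.606 1.735
v 0.41 2.896 2.863
v 0.932 3.043 2.542
v 0.341 2.471 1.937
v 1.446 2.803 2.266
v 1.39 1.915 1.767
v 0.855 2.232 1.662
v 0.89 2.781 1.97
v 1.797 2.53 2.713
v 1.741 1.642 2.214
v 1.775 1.518 2.831
v 1.81 2.066 3.139
v 1.755 2.268 2.141
v 0.079 2.418 3.106
v 0.023 1.53 2.607
v 0.01 1.994 2.181
v 0.045 2.542 2.489
v 0.43 2.145 3.553
v 0.374 1.257 3.054
v 0.93 1.279 3.35
v 0.965 1.828 3.658
v 0.065 1.792 3.179
v 1.002 1.067 0.094
v 1.591 0.725 -0.379
v 3.007 1.07 1.133
v 2.418 1.413 1.606
v 1.538 1.351 -0.473
v 2.954 1.696 1.039
v 1.171 1.811 -0.234
v 2.587 2.156 1.278
v 0.705 1.836 0.197
v 2.121 2.181 1.709
v 0.413 1.41 0.567
v 1.829 1.755 2.079
v 0.466 0.784 0.661
v 1.882 1.129 2.173
v 0.833 0.324 0.422
v 2.249 0.669 1.934
v 1.299 0.299 -0.009
v 2.715 0.644 1.503
f 1 38 17
f 38 12 41
f 17 41 6
f 38 41 17
f 1 17 13
f 17 6 18
f 13 18 2
f 17 18 13
f 1 13 22
f 13 2 23
f 22 23 8
f 13 23 22
f 1 22 34
f 22 8 37
f 34 37 11
f 22 37 34
f 1 34 38
f 34 11 42
f 38 42 12
f 34 42 38
f 2 18 29
f 18 6 32
f 29 32 10
f 18 32 29
f 6 41 19
f 41 12 40
f 19 40 5
f 41 40 19
f 12 42 39
f 42 11 35
f 39 35 3
f 42 35 39
f 11 37 36
f 37 8 24
f 36 24 7
f 37 24 36
f 8 23 28
f 23 2 25
f 28 25 9
f 23 25 28
f 4 30 16
f 30 10 31
f 16 31 5
f 30 31 16
f 4 16 14
f 16 5 15
f 14 15 3
f 16 15 14
f 4 14 21
f 14 3 20
f 21 20 7
f 14 20 21
f 4 21 26
f 21 7 27
f 26 27 9
f 21 27 26
f 4 26 30
f 26 9 33
f 30 33 10
f 26 33 30
f 5 31 19
f 31 10 32
f 19 32 6
f 31 32 19
f 3 15 39
f 15 5 40
f 39 40 12
f 15 40 39
f 7 20 36
f 20 3 35
f 36 35 11
f 20 35 36
f 9 27 28
f 27 7 24
f 28 24 8
f 27 24 28
f 10 33 29
f 33 9 25
f 29 25 2
f 33 25 29
f 44 43 47
f 44 47 45
f 45 47 48
f 45 48 46
f 47 43 49
f 47 49 48
f 48 49 50
f 48 50 46
f 49 43 51
f 49 51 50
f 50 51 52
f 50 52 46
f 51 43 53
f 51 53 52
f 52 53 54
f 52 54 46
f 53 43 55
f 53 55 54
f 54 55 56
f 54 56 46
f 55 43 57
f 55 57 56
f 56 57 58
f 56 58 46
f 57 43 59
f 57 59 58
f 58 59 60
f 58 60 46
f 59 43 44
f 59 44 60
f 60 44 45
f 60 45 46



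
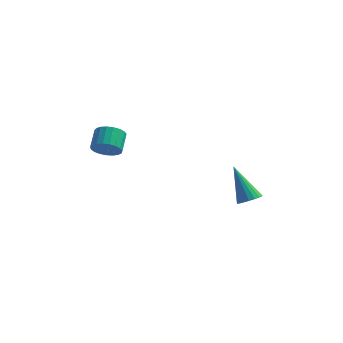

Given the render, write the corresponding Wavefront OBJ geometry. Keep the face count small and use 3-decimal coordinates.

v 2.1 1.815 0.521
v 2.576 1.68 0.86
v 1.16 2.425 2.079
v 2.623 1.933 0.79
v 2.567 2.163 0.666
v 2.418 2.324 0.513
v 2.206 2.384 0.362
v 1.973 2.331 0.242
v 1.766 2.176 0.178
v 1.624 1.95 0.181
v 1.577 1.697 0.251
v 1.634 1.467 0.375
v 1.782 1.306 0.528
v 1.994 1.246 0.679
v 2.227 1.299 0.799
v 2.435 1.454 0.864
v -3.787 -0.059 3.612
v -3.506 -0.378 4.168
v -3.632 0.48 4.724
v -3.913 0.799 4.168
v -3.272 -0.261 4.041
v -3.398 0.597 4.596
v -3.127 -0.11 3.839
v -3.252 0.748 4.395
v -3.096 0.051 3.598
v -3.221 0.909 4.154
v -3.185 0.192 3.36
v -3.31 1.05 3.916
v -3.377 0.29 3.165
v -3.503 1.148 3.721
v -3.641 0.328 3.047
v -3.766 1.186 3.603
v -3.93 0.299 3.028
v -4.055 1.157 3.583
v -4.194 0.208 3.109
v -4.32 1.066 3.665
v -4.388 0.07 3.277
v -4.513 0.928 3.833
v -4.478 -0.089 3.503
v -4.603 0.769 4.059
v -4.449 -0.244 3.748
v -4.574 0.614 4.304
v -4.305 -0.366 3.97
v -4.43 0.492 4.525
v -4.072 -0.436 4.129
v -4.197 0.423 4.685
v -3.789 -0.44 4.199
v -3.914 0.418 4.755
f 2 1 4
f 2 4 3
f 4 1 5
f 4 5 3
f 5 1 6
f 5 6 3
f 6 1 7
f 6 7 3
f 7 1 8
f 7 8 3
f 8 1 9
f 8 9 3
f 9 1 10
f 9 10 3
f 10 1 11
f 10 11 3
f 11 1 12
f 11 12 3
f 12 1 13
f 12 13 3
f 13 1 14
f 13 14 3
f 14 1 15
f 14 15 3
f 15 1 16
f 15 16 3
f 16 1 2
f 16 2 3
f 18 17 21
f 18 21 19
f 19 21 22
f 19 22 20
f 21 17 23
f 21 23 22
f 22 23 24
f 22 24 20
f 23 17 25
f 23 25 24
f 24 25 26
f 24 26 20
f 25 17 27
f 25 27 26
f 26 27 28
f 26 28 20
f 27 17 29
f 27 29 28
f 28 29 30
f 28 30 20
f 29 17 31
f 29 31 30
f 30 31 32
f 30 32 20
f 31 17 33
f 31 33 32
f 32 33 34
f 32 34 20
f 33 17 35
f 33 35 34
f 34 35 36
f 34 36 20
f 35 17 37
f 35 37 36
f 36 37 38
f 36 38 20
f 37 17 39
f 37 39 38
f 38 39 40
f 38 40 20
f 39 17 41
f 39 41 40
f 40 41 42
f 40 42 20
f 41 17 43
f 41 43 42
f 42 43 44
f 42 44 20
f 43 17 45
f 43 45 44
f 44 45 46
f 44 46 20
f 45 17 47
f 45 47 46
f 46 47 48
f 46 48 20
f 47 17 18
f 47 18 48
f 48 18 19
f 48 19 20



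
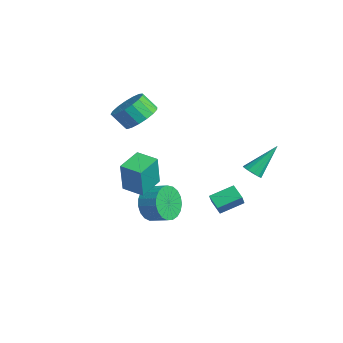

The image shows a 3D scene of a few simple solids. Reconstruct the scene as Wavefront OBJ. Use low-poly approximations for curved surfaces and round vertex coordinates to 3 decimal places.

v -1.884 -1.332 1.755
v -0.985 -1.448 2.178
v -1.457 -2.004 3.028
v -2.356 -1.888 2.605
v -1.145 -1.035 2.36
v -1.617 -1.591 3.21
v -1.474 -0.69 2.403
v -1.946 -1.246 3.253
v -1.897 -0.492 2.297
v -2.369 -1.048 3.147
v -2.317 -0.487 2.068
v -2.789 -1.043 2.918
v -2.638 -0.675 1.767
v -3.11 -1.231 2.616
v -2.786 -1.014 1.463
v -3.258 -1.57 2.312
v -2.727 -1.425 1.226
v -3.199 -1.982 2.076
v -2.476 -1.816 1.11
v -2.947 -2.372 1.96
v -2.088 -2.095 1.142
v -2.56 -2.651 1.992
v -1.654 -2.2 1.315
v -2.126 -2.756 2.165
v -1.273 -2.106 1.588
v -1.745 -2.662 2.438
v -1.031 -1.834 1.9
v -1.503 -2.39 2.75
v -0.346 1.705 -4.082
v 0.225 1.29 -3.251
v -0.188 2.954 -3.567
v 0.382 2.539 -2.736
v 0.398 1.801 -4.544
v 0.968 1.386 -3.713
v 0.555 3.05 -4.029
v 1.126 2.635 -3.198
v -0.958 -1.258 -3.785
v -0.369 -1.612 -4.58
v 0.466 -1.055 -4.209
v -0.122 -0.702 -3.415
v -0.538 -1.246 -4.748
v 0.297 -0.69 -4.377
v -0.78 -0.883 -4.75
v 0.055 -0.326 -4.379
v -1.052 -0.584 -4.585
v -0.217 -0.027 -4.214
v -1.308 -0.402 -4.281
v -0.473 0.155 -3.91
v -1.504 -0.368 -3.893
v -0.668 0.189 -3.522
v -1.605 -0.488 -3.485
v -0.769 0.069 -3.114
v -1.594 -0.741 -3.13
v -0.759 -0.184 -2.759
v -1.473 -1.084 -2.887
v -0.638 -0.527 -2.516
v -1.263 -1.457 -2.801
v -0.428 -0.9 -2.43
v -1 -1.795 -2.884
v -0.165 -1.238 -2.513
v -0.73 -2.041 -3.123
v 0.105 -1.484 -2.752
v -0.499 -2.151 -3.477
v 0.336 -1.595 -3.106
v -0.348 -2.107 -3.884
v 0.487 -1.551 -3.513
v -0.302 -1.917 -4.274
v 0.533 -1.36 -3.903
v 3.158 2.083 -0.171
v 3.611 2.318 -0.374
v 3.102 3.417 1.251
v 3.372 2.457 -0.513
v 3.064 2.477 -0.544
v 2.786 2.372 -0.456
v 2.626 2.175 -0.278
v 2.635 1.949 -0.065
v 2.809 1.766 0.113
v 3.095 1.683 0.202
v 3.4 1.728 0.172
v 3.628 1.885 0.033
v 3.707 2.105 -0.17
v 1.611 -2.991 0.12
v 1.913 -3.229 1.828
v 2.572 -2.404 0.032
v 2.874 -2.642 1.739
v 2.286 -4.138 -0.159
v 2.588 -4.376 1.548
v 3.247 -3.551 -0.248
v 3.549 -3.789 1.46
f 2 1 5
f 2 5 3
f 3 5 6
f 3 6 4
f 5 1 7
f 5 7 6
f 6 7 8
f 6 8 4
f 7 1 9
f 7 9 8
f 8 9 10
f 8 10 4
f 9 1 11
f 9 11 10
f 10 11 12
f 10 12 4
f 11 1 13
f 11 13 12
f 12 13 14
f 12 14 4
f 13 1 15
f 13 15 14
f 14 15 16
f 14 16 4
f 15 1 17
f 15 17 16
f 16 17 18
f 16 18 4
f 17 1 19
f 17 19 18
f 18 19 20
f 18 20 4
f 19 1 21
f 19 21 20
f 20 21 22
f 20 22 4
f 21 1 23
f 21 23 22
f 22 23 24
f 22 24 4
f 23 1 25
f 23 25 24
f 24 25 26
f 24 26 4
f 25 1 27
f 25 27 26
f 26 27 28
f 26 28 4
f 27 1 2
f 27 2 28
f 28 2 3
f 28 3 4
f 30 32 29
f 33 30 29
f 29 32 31
f 31 33 29
f 30 36 32
f 34 30 33
f 34 36 30
f 32 36 31
f 35 33 31
f 31 36 35
f 35 34 33
f 36 34 35
f 38 37 41
f 38 41 39
f 39 41 42
f 39 42 40
f 41 37 43
f 41 43 42
f 42 43 44
f 42 44 40
f 43 37 45
f 43 45 44
f 44 45 46
f 44 46 40
f 45 37 47
f 45 47 46
f 46 47 48
f 46 48 40
f 47 37 49
f 47 49 48
f 48 49 50
f 48 50 40
f 49 37 51
f 49 51 50
f 50 51 52
f 50 52 40
f 51 37 53
f 51 53 52
f 52 53 54
f 52 54 40
f 53 37 55
f 53 55 54
f 54 55 56
f 54 56 40
f 55 37 57
f 55 57 56
f 56 57 58
f 56 58 40
f 57 37 59
f 57 59 58
f 58 59 60
f 58 60 40
f 59 37 61
f 59 61 60
f 60 61 62
f 60 62 40
f 61 37 63
f 61 63 62
f 62 63 64
f 62 64 40
f 63 37 65
f 63 65 64
f 64 65 66
f 64 66 40
f 65 37 67
f 65 67 66
f 66 67 68
f 66 68 40
f 67 37 38
f 67 38 68
f 68 38 39
f 68 39 40
f 70 69 72
f 70 72 71
f 72 69 73
f 72 73 71
f 73 69 74
f 73 74 71
f 74 69 75
f 74 75 71
f 75 69 76
f 75 76 71
f 76 69 77
f 76 77 71
f 77 69 78
f 77 78 71
f 78 69 79
f 78 79 71
f 79 69 80
f 79 80 71
f 80 69 81
f 80 81 71
f 81 69 70
f 81 70 71
f 83 85 82
f 86 83 82
f 82 85 84
f 84 86 82
f 83 89 85
f 87 83 86
f 87 89 83
f 85 89 84
f 88 86 84
f 84 89 88
f 88 87 86
f 89 87 88



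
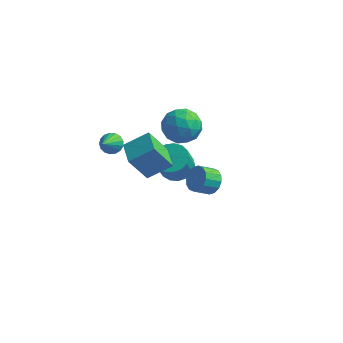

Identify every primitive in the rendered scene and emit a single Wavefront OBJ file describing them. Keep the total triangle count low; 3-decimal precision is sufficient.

v -2.184 3.916 -3.322
v -1.453 4.551 -2.97
v -1.546 3.879 -1.565
v -2.276 3.244 -1.918
v -1.873 4.794 -2.882
v -1.966 4.122 -1.477
v -2.364 4.835 -2.895
v -2.457 4.163 -1.49
v -2.814 4.666 -3.005
v -2.907 3.994 -1.6
v -3.119 4.325 -3.188
v -3.212 3.653 -1.784
v -3.21 3.89 -3.402
v -3.303 3.218 -1.998
v -3.066 3.462 -3.598
v -3.159 2.789 -2.193
v -2.719 3.137 -3.731
v -2.812 2.465 -2.326
v -2.25 2.991 -3.77
v -2.343 2.318 -2.365
v -1.766 3.056 -3.706
v -1.859 2.384 -2.301
v -1.377 3.319 -3.555
v -1.47 2.647 -2.15
v -1.173 3.719 -3.35
v -1.266 3.046 -1.945
v -1.201 4.163 -3.139
v -1.293 3.491 -1.734
v 2.447 -2.918 3.518
v 3.066 -3.142 3.937
v 2.452 -3.747 4.52
v 1.833 -3.522 4.102
v 2.924 -2.815 4.127
v 2.311 -3.42 4.71
v 2.655 -2.516 4.154
v 2.041 -3.12 4.737
v 2.33 -2.324 4.01
v 1.716 -2.928 4.594
v 2.036 -2.291 3.735
v 1.422 -2.896 4.319
v 1.852 -2.427 3.402
v 1.239 -3.031 3.985
v 1.828 -2.693 3.1
v 1.214 -3.298 3.683
v 1.969 -3.02 2.91
v 1.356 -3.625 3.493
v 2.239 -3.32 2.883
v 1.625 -3.924 3.466
v 2.564 -3.512 3.026
v 1.95 -4.116 3.61
v 2.858 -3.544 3.301
v 2.244 -4.149 3.885
v 3.041 -3.409 3.635
v 2.428 -4.013 4.218
v -1.569 4.719 0.58
v -0.781 4.024 1.199
v -2.819 3.196 0.461
v -2.031 2.501 1.08
v -2.607 3.419 1.641
v -1.834 4.36 1.715
v -1.766 2.86 -0.055
v -0.993 3.801 0.019
v -0.903 2.875 0.807
v -1.423 3.22 1.855
v -2.177 4 -0.195
v -2.697 4.345 0.853
v -1.065 4.505 0.9
v -2.535 2.715 0.76
v -2.873 3.254 1.09
v -2.41 2.846 1.454
v -1.684 4.702 1.203
v -1.221 4.294 1.567
v -2.295 3.938 1.827
v -2.379 2.926 0.093
v -1.916 2.518 0.457
v -1.19 4.374 0.206
v -0.727 3.966 0.57
v -1.305 3.282 -0.167
v -0.674 3.421 1.034
v -1.408 2.526 0.964
v -1.252 2.737 0.297
v -0.798 3.291 0.34
v -0.979 3.624 1.65
v -1.714 2.729 1.58
v -2.053 3.268 1.909
v -1.598 3.822 1.953
v -1.051 2.949 1.419
v -1.886 4.491 0.08
v -2.621 3.596 0.01
v -2.002 3.398 -0.293
v -1.547 3.952 -0.249
v -2.192 4.694 0.696
v -2.926 3.799 0.626
v -2.802 3.929 1.32
v -2.348 4.483 1.363
v -2.549 4.271 0.241
v -4.038 -0.839 2.448
v -3.457 -0.586 2.667
v -3.902 -2.261 3.732
v -3.678 -0.442 2.85
v -3.98 -0.389 2.941
v -4.296 -0.439 2.919
v -4.553 -0.581 2.789
v -4.692 -0.782 2.581
v -4.68 -0.996 2.343
v -4.522 -1.174 2.128
v -4.252 -1.276 1.987
v -3.934 -1.277 1.952
v -3.639 -1.179 2.03
v -3.435 -1.002 2.204
v -3.37 -0.788 2.434
v -3.607 2.203 -1.798
v -4.449 1.596 -0.043
v -2.405 2.993 -0.948
v -3.248 2.385 0.807
v -2.752 0.935 -1.827
v -3.595 0.327 -0.072
v -1.551 1.724 -0.977
v -2.393 1.117 0.778
f 2 1 5
f 2 5 3
f 3 5 6
f 3 6 4
f 5 1 7
f 5 7 6
f 6 7 8
f 6 8 4
f 7 1 9
f 7 9 8
f 8 9 10
f 8 10 4
f 9 1 11
f 9 11 10
f 10 11 12
f 10 12 4
f 11 1 13
f 11 13 12
f 12 13 14
f 12 14 4
f 13 1 15
f 13 15 14
f 14 15 16
f 14 16 4
f 15 1 17
f 15 17 16
f 16 17 18
f 16 18 4
f 17 1 19
f 17 19 18
f 18 19 20
f 18 20 4
f 19 1 21
f 19 21 20
f 20 21 22
f 20 22 4
f 21 1 23
f 21 23 22
f 22 23 24
f 22 24 4
f 23 1 25
f 23 25 24
f 24 25 26
f 24 26 4
f 25 1 27
f 25 27 26
f 26 27 28
f 26 28 4
f 27 1 2
f 27 2 28
f 28 2 3
f 28 3 4
f 30 29 33
f 30 33 31
f 31 33 34
f 31 34 32
f 33 29 35
f 33 35 34
f 34 35 36
f 34 36 32
f 35 29 37
f 35 37 36
f 36 37 38
f 36 38 32
f 37 29 39
f 37 39 38
f 38 39 40
f 38 40 32
f 39 29 41
f 39 41 40
f 40 41 42
f 40 42 32
f 41 29 43
f 41 43 42
f 42 43 44
f 42 44 32
f 43 29 45
f 43 45 44
f 44 45 46
f 44 46 32
f 45 29 47
f 45 47 46
f 46 47 48
f 46 48 32
f 47 29 49
f 47 49 48
f 48 49 50
f 48 50 32
f 49 29 51
f 49 51 50
f 50 51 52
f 50 52 32
f 51 29 53
f 51 53 52
f 52 53 54
f 52 54 32
f 53 29 30
f 53 30 54
f 54 30 31
f 54 31 32
f 55 92 71
f 92 66 95
f 71 95 60
f 92 95 71
f 55 71 67
f 71 60 72
f 67 72 56
f 71 72 67
f 55 67 76
f 67 56 77
f 76 77 62
f 67 77 76
f 55 76 88
f 76 62 91
f 88 91 65
f 76 91 88
f 55 88 92
f 88 65 96
f 92 96 66
f 88 96 92
f 56 72 83
f 72 60 86
f 83 86 64
f 72 86 83
f 60 95 73
f 95 66 94
f 73 94 59
f 95 94 73
f 66 96 93
f 96 65 89
f 93 89 57
f 96 89 93
f 65 91 90
f 91 62 78
f 90 78 61
f 91 78 90
f 62 77 82
f 77 56 79
f 82 79 63
f 77 79 82
f 58 84 70
f 84 64 85
f 70 85 59
f 84 85 70
f 58 70 68
f 70 59 69
f 68 69 57
f 70 69 68
f 58 68 75
f 68 57 74
f 75 74 61
f 68 74 75
f 58 75 80
f 75 61 81
f 80 81 63
f 75 81 80
f 58 80 84
f 80 63 87
f 84 87 64
f 80 87 84
f 59 85 73
f 85 64 86
f 73 86 60
f 85 86 73
f 57 69 93
f 69 59 94
f 93 94 66
f 69 94 93
f 61 74 90
f 74 57 89
f 90 89 65
f 74 89 90
f 63 81 82
f 81 61 78
f 82 78 62
f 81 78 82
f 64 87 83
f 87 63 79
f 83 79 56
f 87 79 83
f 98 97 100
f 98 100 99
f 100 97 101
f 100 101 99
f 101 97 102
f 101 102 99
f 102 97 103
f 102 103 99
f 103 97 104
f 103 104 99
f 104 97 105
f 104 105 99
f 105 97 106
f 105 106 99
f 106 97 107
f 106 107 99
f 107 97 108
f 107 108 99
f 108 97 109
f 108 109 99
f 109 97 110
f 109 110 99
f 110 97 111
f 110 111 99
f 111 97 98
f 111 98 99
f 113 115 112
f 116 113 112
f 112 115 114
f 114 116 112
f 113 119 115
f 117 113 116
f 117 119 113
f 115 119 114
f 118 116 114
f 114 119 118
f 118 117 116
f 119 117 118



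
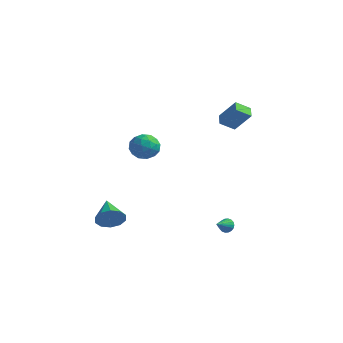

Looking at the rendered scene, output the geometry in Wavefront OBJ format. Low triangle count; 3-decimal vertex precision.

v -1.941 -3.51 1.889
v -1.284 -2.932 1.502
v -0.936 -3.908 2.998
v -0.279 -3.33 2.611
v -1.054 -2.959 3.033
v -1.675 -2.713 2.347
v -0.545 -4.127 2.153
v -1.166 -3.881 1.467
v -0.422 -3.313 1.665
v -0.736 -2.591 2.208
v -1.484 -4.249 2.292
v -1.798 -3.527 2.835
v -1.701 -3.186 1.598
v -0.519 -3.654 2.902
v -0.975 -3.436 3.15
v -0.589 -3.096 2.922
v -1.93 -3.058 2.095
v -1.544 -2.718 1.867
v -1.409 -2.734 2.767
v -0.676 -4.122 2.633
v -0.29 -3.782 2.405
v -1.631 -3.744 1.578
v -1.245 -3.404 1.35
v -0.811 -4.106 1.733
v -0.808 -3.07 1.466
v -0.217 -3.304 2.118
v -0.373 -3.773 1.849
v -0.738 -3.628 1.446
v -0.993 -2.646 1.786
v -0.402 -2.88 2.438
v -0.857 -2.662 2.686
v -1.222 -2.518 2.283
v -0.486 -2.87 1.881
v -1.818 -3.96 2.062
v -1.227 -4.194 2.714
v -0.998 -4.322 2.217
v -1.363 -4.178 1.814
v -2.003 -3.536 2.382
v -1.412 -3.77 3.034
v -1.482 -3.212 3.054
v -1.847 -3.067 2.651
v -1.734 -3.97 2.619
v 0.657 2.27 3.13
v 0.174 1.493 3.685
v 1.689 2.505 4.357
v 1.206 1.728 4.912
v 1.194 1.692 2.788
v 0.711 0.915 3.343
v 2.226 1.927 4.015
v 1.743 1.15 4.57
v 2.488 -0.485 -3.861
v 2.651 -0.278 -3.413
v 2.532 -1.435 -3.439
v 2.421 -0.278 -3.389
v 2.204 -0.319 -3.459
v 2.044 -0.393 -3.608
v 1.971 -0.485 -3.808
v 2.001 -0.577 -4.018
v 2.127 -0.651 -4.197
v 2.325 -0.693 -4.31
v 2.555 -0.693 -4.334
v 2.772 -0.652 -4.264
v 2.933 -0.578 -4.115
v 3.006 -0.486 -3.915
v 2.976 -0.394 -3.705
v 2.849 -0.319 -3.526
v -3.224 -4.047 -3.838
v -2.642 -3.858 -3.124
v -4.536 -3.013 -3.042
v -2.567 -3.45 -3.53
v -2.742 -3.27 -4.054
v -3.102 -3.386 -4.495
v -3.508 -3.755 -4.685
v -3.806 -4.236 -4.551
v -3.882 -4.644 -4.145
v -3.706 -4.825 -3.622
v -3.346 -4.708 -3.181
v -2.94 -4.339 -2.991
f 1 38 17
f 38 12 41
f 17 41 6
f 38 41 17
f 1 17 13
f 17 6 18
f 13 18 2
f 17 18 13
f 1 13 22
f 13 2 23
f 22 23 8
f 13 23 22
f 1 22 34
f 22 8 37
f 34 37 11
f 22 37 34
f 1 34 38
f 34 11 42
f 38 42 12
f 34 42 38
f 2 18 29
f 18 6 32
f 29 32 10
f 18 32 29
f 6 41 19
f 41 12 40
f 19 40 5
f 41 40 19
f 12 42 39
f 42 11 35
f 39 35 3
f 42 35 39
f 11 37 36
f 37 8 24
f 36 24 7
f 37 24 36
f 8 23 28
f 23 2 25
f 28 25 9
f 23 25 28
f 4 30 16
f 30 10 31
f 16 31 5
f 30 31 16
f 4 16 14
f 16 5 15
f 14 15 3
f 16 15 14
f 4 14 21
f 14 3 20
f 21 20 7
f 14 20 21
f 4 21 26
f 21 7 27
f 26 27 9
f 21 27 26
f 4 26 30
f 26 9 33
f 30 33 10
f 26 33 30
f 5 31 19
f 31 10 32
f 19 32 6
f 31 32 19
f 3 15 39
f 15 5 40
f 39 40 12
f 15 40 39
f 7 20 36
f 20 3 35
f 36 35 11
f 20 35 36
f 9 27 28
f 27 7 24
f 28 24 8
f 27 24 28
f 10 33 29
f 33 9 25
f 29 25 2
f 33 25 29
f 44 46 43
f 47 44 43
f 43 46 45
f 45 47 43
f 44 50 46
f 48 44 47
f 48 50 44
f 46 50 45
f 49 47 45
f 45 50 49
f 49 48 47
f 50 48 49
f 52 51 54
f 52 54 53
f 54 51 55
f 54 55 53
f 55 51 56
f 55 56 53
f 56 51 57
f 56 57 53
f 57 51 58
f 57 58 53
f 58 51 59
f 58 59 53
f 59 51 60
f 59 60 53
f 60 51 61
f 60 61 53
f 61 51 62
f 61 62 53
f 62 51 63
f 62 63 53
f 63 51 64
f 63 64 53
f 64 51 65
f 64 65 53
f 65 51 66
f 65 66 53
f 66 51 52
f 66 52 53
f 68 67 70
f 68 70 69
f 70 67 71
f 70 71 69
f 71 67 72
f 71 72 69
f 72 67 73
f 72 73 69
f 73 67 74
f 73 74 69
f 74 67 75
f 74 75 69
f 75 67 76
f 75 76 69
f 76 67 77
f 76 77 69
f 77 67 78
f 77 78 69
f 78 67 68
f 78 68 69



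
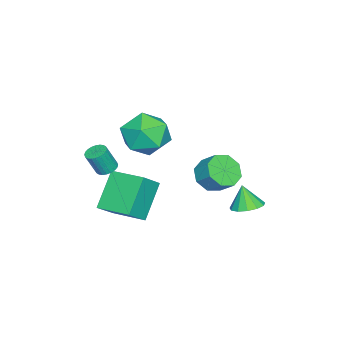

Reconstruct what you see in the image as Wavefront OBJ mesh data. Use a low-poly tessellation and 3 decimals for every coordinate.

v 3.369 -3.577 -4.582
v 1.965 -3.527 -3.048
v 3.707 -1.858 -4.33
v 2.303 -1.808 -2.796
v 4.317 -3.892 -3.704
v 2.913 -3.842 -2.17
v 4.655 -2.173 -3.452
v 3.251 -2.123 -1.918
v 2.29 -1.743 1.364
v 2.859 -0.989 0.559
v 3.921 -2.911 1.421
v 4.49 -2.157 0.616
v 4.256 -1.769 1.771
v 3.248 -1.047 1.736
v 3.532 -2.853 0.244
v 2.524 -2.131 0.209
v 3.626 -1.675 -0.133
v 4.073 -1.005 0.811
v 2.707 -2.895 1.169
v 3.154 -2.225 2.113
v 1.476 1.988 -3.738
v 2.075 1.476 -3.787
v 1.264 1.632 -2.622
v 2.248 1.856 -3.633
v 2.176 2.278 -3.512
v 1.881 2.608 -3.462
v 1.459 2.742 -3.5
v 1.041 2.636 -3.614
v 0.762 2.325 -3.766
v 0.71 1.907 -3.91
v 0.901 1.514 -3.999
v 1.274 1.273 -4.005
v 1.712 1.258 -3.926
v 1.826 0.406 -1.961
v 2.588 0.559 -2.415
v 2.855 1.308 -1.714
v 2.094 1.154 -1.259
v 2.066 0.951 -2.635
v 2.333 1.7 -1.934
v 1.404 1.024 -2.46
v 1.671 1.773 -1.759
v 0.989 0.734 -1.992
v 1.256 1.483 -1.291
v 1.065 0.252 -1.506
v 1.332 1.001 -0.805
v 1.587 -0.14 -1.286
v 1.854 0.609 -0.585
v 2.249 -0.213 -1.461
v 2.516 0.536 -0.76
v 2.664 0.077 -1.929
v 2.931 0.826 -1.228
v 3.839 -3.596 -1.334
v 4.341 -3.559 -1.465
v 4.663 -3.927 -0.336
v 4.161 -3.964 -0.206
v 4.305 -3.372 -1.394
v 4.626 -3.74 -0.265
v 4.198 -3.22 -1.314
v 4.519 -3.588 -0.185
v 4.036 -3.125 -1.237
v 4.357 -3.492 -0.108
v 3.844 -3.101 -1.175
v 4.165 -3.469 -0.046
v 3.652 -3.153 -1.137
v 3.973 -3.521 -0.008
v 3.488 -3.273 -1.129
v 3.809 -3.64 -0
v 3.378 -3.441 -1.153
v 3.699 -3.809 -0.024
v 3.337 -3.633 -1.204
v 3.659 -4.001 -0.075
v 3.374 -3.82 -1.275
v 3.695 -4.188 -0.146
v 3.481 -3.972 -1.355
v 3.802 -4.34 -0.226
v 3.643 -4.068 -1.432
v 3.964 -4.435 -0.303
v 3.835 -4.091 -1.494
v 4.156 -4.459 -0.365
v 4.027 -4.039 -1.532
v 4.348 -4.407 -0.403
v 4.191 -3.92 -1.54
v 4.512 -4.287 -0.411
v 4.301 -3.751 -1.516
v 4.622 -4.119 -0.387
f 2 4 1
f 5 2 1
f 1 4 3
f 3 5 1
f 2 8 4
f 6 2 5
f 6 8 2
f 4 8 3
f 7 5 3
f 3 8 7
f 7 6 5
f 8 6 7
f 9 20 14
f 9 14 10
f 9 10 16
f 9 16 19
f 9 19 20
f 10 14 18
f 14 20 13
f 20 19 11
f 19 16 15
f 16 10 17
f 12 18 13
f 12 13 11
f 12 11 15
f 12 15 17
f 12 17 18
f 13 18 14
f 11 13 20
f 15 11 19
f 17 15 16
f 18 17 10
f 22 21 24
f 22 24 23
f 24 21 25
f 24 25 23
f 25 21 26
f 25 26 23
f 26 21 27
f 26 27 23
f 27 21 28
f 27 28 23
f 28 21 29
f 28 29 23
f 29 21 30
f 29 30 23
f 30 21 31
f 30 31 23
f 31 21 32
f 31 32 23
f 32 21 33
f 32 33 23
f 33 21 22
f 33 22 23
f 35 34 38
f 35 38 36
f 36 38 39
f 36 39 37
f 38 34 40
f 38 40 39
f 39 40 41
f 39 41 37
f 40 34 42
f 40 42 41
f 41 42 43
f 41 43 37
f 42 34 44
f 42 44 43
f 43 44 45
f 43 45 37
f 44 34 46
f 44 46 45
f 45 46 47
f 45 47 37
f 46 34 48
f 46 48 47
f 47 48 49
f 47 49 37
f 48 34 50
f 48 50 49
f 49 50 51
f 49 51 37
f 50 34 35
f 50 35 51
f 51 35 36
f 51 36 37
f 53 52 56
f 53 56 54
f 54 56 57
f 54 57 55
f 56 52 58
f 56 58 57
f 57 58 59
f 57 59 55
f 58 52 60
f 58 60 59
f 59 60 61
f 59 61 55
f 60 52 62
f 60 62 61
f 61 62 63
f 61 63 55
f 62 52 64
f 62 64 63
f 63 64 65
f 63 65 55
f 64 52 66
f 64 66 65
f 65 66 67
f 65 67 55
f 66 52 68
f 66 68 67
f 67 68 69
f 67 69 55
f 68 52 70
f 68 70 69
f 69 70 71
f 69 71 55
f 70 52 72
f 70 72 71
f 71 72 73
f 71 73 55
f 72 52 74
f 72 74 73
f 73 74 75
f 73 75 55
f 74 52 76
f 74 76 75
f 75 76 77
f 75 77 55
f 76 52 78
f 76 78 77
f 77 78 79
f 77 79 55
f 78 52 80
f 78 80 79
f 79 80 81
f 79 81 55
f 80 52 82
f 80 82 81
f 81 82 83
f 81 83 55
f 82 52 84
f 82 84 83
f 83 84 85
f 83 85 55
f 84 52 53
f 84 53 85
f 85 53 54
f 85 54 55



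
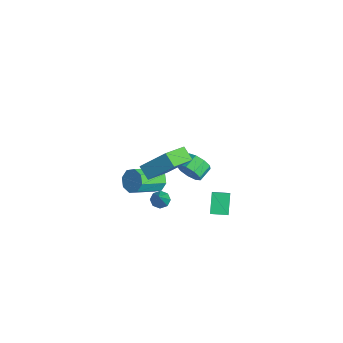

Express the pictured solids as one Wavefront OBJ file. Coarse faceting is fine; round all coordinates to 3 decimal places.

v 1.784 -1.322 2.354
v 0.981 -1.497 2.958
v 2.586 -0.061 3.786
v 1.783 -0.236 4.39
v 2.777 -2.924 3.21
v 1.974 -3.099 3.814
v 3.579 -1.663 4.642
v 2.776 -1.838 5.246
v -3.772 0.376 -4.019
v -3.411 0.043 -4.762
v -2.946 -1.769 -3.723
v -3.308 -1.436 -2.981
v -2.958 0.379 -4.379
v -2.493 -1.433 -3.34
v -2.983 0.713 -3.786
v -2.518 -1.099 -2.747
v -3.469 0.849 -3.329
v -3.005 -0.963 -2.29
v -4.134 0.709 -3.277
v -3.669 -1.103 -2.238
v -4.587 0.373 -3.66
v -4.122 -1.439 -2.621
v -4.562 0.039 -4.253
v -4.097 -1.773 -3.214
v -4.075 -0.097 -4.71
v -3.611 -1.909 -3.671
v -0.503 2.679 -3.219
v 0.025 2.42 -2.662
v 0.021 3.657 -3.26
v 0.549 3.397 -2.704
v 0.411 2.143 -4.336
v 0.939 1.883 -3.78
v 0.935 3.12 -4.378
v 1.463 2.861 -3.821
v -2.267 1.93 -2.544
v -1.623 1.995 -1.919
v -2.089 2.876 -1.53
v -2.733 2.81 -2.156
v -1.458 2.305 -2.425
v -1.924 3.186 -2.036
v -1.671 2.44 -2.986
v -2.138 3.321 -2.597
v -2.163 2.336 -3.341
v -2.63 3.217 -2.952
v -2.704 2.042 -3.323
v -3.171 2.922 -2.934
v -3.04 1.695 -2.941
v -3.507 2.576 -2.552
v -3.014 1.458 -2.373
v -3.481 2.339 -1.984
v -2.638 1.442 -1.886
v -3.105 2.322 -1.497
v -2.089 1.654 -1.706
v -2.556 2.535 -1.317
v -1.047 -0.526 -3.186
v -0.538 -0.277 -3.462
v 0.167 -1.154 -1.514
v -0.767 0.038 -3.178
v -1.159 0.023 -2.898
v -1.486 -0.313 -2.787
v -1.556 -0.774 -2.91
v -1.328 -1.09 -3.194
v -0.935 -1.075 -3.474
v -0.608 -0.739 -3.585
f 2 4 1
f 5 2 1
f 1 4 3
f 3 5 1
f 2 8 4
f 6 2 5
f 6 8 2
f 4 8 3
f 7 5 3
f 3 8 7
f 7 6 5
f 8 6 7
f 10 9 13
f 10 13 11
f 11 13 14
f 11 14 12
f 13 9 15
f 13 15 14
f 14 15 16
f 14 16 12
f 15 9 17
f 15 17 16
f 16 17 18
f 16 18 12
f 17 9 19
f 17 19 18
f 18 19 20
f 18 20 12
f 19 9 21
f 19 21 20
f 20 21 22
f 20 22 12
f 21 9 23
f 21 23 22
f 22 23 24
f 22 24 12
f 23 9 25
f 23 25 24
f 24 25 26
f 24 26 12
f 25 9 10
f 25 10 26
f 26 10 11
f 26 11 12
f 28 30 27
f 31 28 27
f 27 30 29
f 29 31 27
f 28 34 30
f 32 28 31
f 32 34 28
f 30 34 29
f 33 31 29
f 29 34 33
f 33 32 31
f 34 32 33
f 36 35 39
f 36 39 37
f 37 39 40
f 37 40 38
f 39 35 41
f 39 41 40
f 40 41 42
f 40 42 38
f 41 35 43
f 41 43 42
f 42 43 44
f 42 44 38
f 43 35 45
f 43 45 44
f 44 45 46
f 44 46 38
f 45 35 47
f 45 47 46
f 46 47 48
f 46 48 38
f 47 35 49
f 47 49 48
f 48 49 50
f 48 50 38
f 49 35 51
f 49 51 50
f 50 51 52
f 50 52 38
f 51 35 53
f 51 53 52
f 52 53 54
f 52 54 38
f 53 35 36
f 53 36 54
f 54 36 37
f 54 37 38
f 56 55 58
f 56 58 57
f 58 55 59
f 58 59 57
f 59 55 60
f 59 60 57
f 60 55 61
f 60 61 57
f 61 55 62
f 61 62 57
f 62 55 63
f 62 63 57
f 63 55 64
f 63 64 57
f 64 55 56
f 64 56 57



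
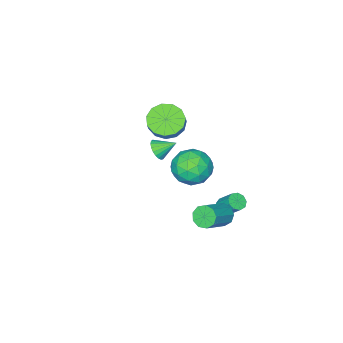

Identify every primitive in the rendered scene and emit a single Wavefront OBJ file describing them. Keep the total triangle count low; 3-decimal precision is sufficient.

v -3.341 -2.941 -2.19
v -2.897 -2.397 -2.35
v -4.059 -2.159 -1.53
v -3.093 -2.387 -2.576
v -3.331 -2.472 -2.736
v -3.572 -2.638 -2.801
v -3.772 -2.857 -2.76
v -3.898 -3.09 -2.621
v -3.927 -3.297 -2.407
v -3.855 -3.443 -2.155
v -3.694 -3.502 -1.91
v -3.472 -3.464 -1.713
v -3.227 -3.336 -1.598
v -3.002 -3.139 -1.586
v -2.835 -2.908 -1.678
v -2.756 -2.683 -1.859
v -2.778 -2.502 -2.096
v -3.61 2.136 -4.107
v -3.109 2.371 -4.283
v -3.17 3.259 -3.268
v -3.67 3.024 -3.093
v -3.414 2.552 -4.46
v -3.475 3.441 -3.446
v -3.811 2.539 -4.472
v -3.871 3.428 -3.458
v -4.113 2.337 -4.314
v -4.174 3.226 -3.299
v -4.18 2.041 -4.058
v -4.24 2.929 -3.044
v -3.98 1.789 -3.826
v -4.04 2.678 -2.811
v -3.607 1.7 -3.725
v -3.667 2.588 -2.71
v -3.235 1.814 -3.803
v -3.296 2.702 -2.789
v -3.039 2.079 -4.024
v -3.099 2.967 -3.009
v 0.299 4.422 2.37
v 1.184 4.954 2.936
v 0.336 3.006 3.644
v 1.221 3.538 4.21
v 0.144 4.012 4.224
v 0.121 4.888 3.437
v 1.399 3.072 3.143
v 1.376 3.948 2.356
v 1.864 4.12 3.413
v 1.088 4.701 4.082
v 0.432 3.259 2.498
v -0.344 3.84 3.167
v 0.738 4.812 2.541
v 0.782 3.148 4.039
v 0.148 3.427 4.048
v 0.669 3.739 4.38
v 0.113 4.773 2.836
v 0.634 5.086 3.168
v 0.022 4.533 3.926
v 0.886 2.874 3.412
v 1.407 3.187 3.744
v 0.851 4.221 2.2
v 1.372 4.533 2.532
v 1.498 3.427 2.654
v 1.658 4.635 3.154
v 1.68 3.802 3.903
v 1.785 3.529 3.276
v 1.771 4.043 2.813
v 1.202 4.976 3.547
v 1.224 4.144 4.296
v 0.591 4.423 4.305
v 0.577 4.937 3.842
v 1.602 4.486 3.828
v 0.296 3.816 2.284
v 0.318 2.984 3.033
v 0.943 3.023 2.738
v 0.929 3.537 2.275
v -0.16 4.158 2.677
v -0.138 3.325 3.426
v -0.251 3.917 3.767
v -0.265 4.431 3.304
v -0.082 3.474 2.752
v -1.459 -0.189 2.988
v -0.846 0.349 2.326
v -0.309 0.826 3.211
v -0.921 0.289 3.872
v -1.318 0.689 2.429
v -0.781 1.167 3.314
v -1.836 0.751 2.71
v -1.298 1.228 3.595
v -2.233 0.515 3.078
v -1.696 0.992 3.963
v -2.385 0.055 3.418
v -1.847 0.532 4.303
v -2.242 -0.482 3.622
v -1.705 -0.005 4.507
v -1.851 -0.926 3.623
v -1.314 -0.449 4.508
v -1.335 -1.136 3.423
v -0.798 -0.659 4.308
v -0.859 -1.045 3.085
v -0.321 -0.567 3.97
v -0.572 -0.682 2.716
v -0.035 -0.205 3.601
v -0.568 -0.162 2.432
v -0.03 0.315 3.317
v -2.352 3.15 -3.304
v -1.999 2.668 -3.741
v -0.396 2.907 -2.712
v -0.748 3.39 -2.276
v -1.95 3.136 -3.926
v -0.347 3.376 -2.897
v -2.089 3.611 -3.82
v -0.486 3.851 -2.791
v -2.351 3.871 -3.473
v -0.748 4.11 -2.444
v -2.613 3.793 -3.047
v -1.01 4.033 -2.018
v -2.753 3.414 -2.741
v -1.149 3.654 -1.712
v -2.704 2.912 -2.699
v -1.101 3.152 -1.67
v -2.491 2.521 -2.94
v -0.888 2.761 -1.911
v -2.213 2.425 -3.352
v -0.61 2.665 -2.323
f 2 1 4
f 2 4 3
f 4 1 5
f 4 5 3
f 5 1 6
f 5 6 3
f 6 1 7
f 6 7 3
f 7 1 8
f 7 8 3
f 8 1 9
f 8 9 3
f 9 1 10
f 9 10 3
f 10 1 11
f 10 11 3
f 11 1 12
f 11 12 3
f 12 1 13
f 12 13 3
f 13 1 14
f 13 14 3
f 14 1 15
f 14 15 3
f 15 1 16
f 15 16 3
f 16 1 17
f 16 17 3
f 17 1 2
f 17 2 3
f 19 18 22
f 19 22 20
f 20 22 23
f 20 23 21
f 22 18 24
f 22 24 23
f 23 24 25
f 23 25 21
f 24 18 26
f 24 26 25
f 25 26 27
f 25 27 21
f 26 18 28
f 26 28 27
f 27 28 29
f 27 29 21
f 28 18 30
f 28 30 29
f 29 30 31
f 29 31 21
f 30 18 32
f 30 32 31
f 31 32 33
f 31 33 21
f 32 18 34
f 32 34 33
f 33 34 35
f 33 35 21
f 34 18 36
f 34 36 35
f 35 36 37
f 35 37 21
f 36 18 19
f 36 19 37
f 37 19 20
f 37 20 21
f 38 75 54
f 75 49 78
f 54 78 43
f 75 78 54
f 38 54 50
f 54 43 55
f 50 55 39
f 54 55 50
f 38 50 59
f 50 39 60
f 59 60 45
f 50 60 59
f 38 59 71
f 59 45 74
f 71 74 48
f 59 74 71
f 38 71 75
f 71 48 79
f 75 79 49
f 71 79 75
f 39 55 66
f 55 43 69
f 66 69 47
f 55 69 66
f 43 78 56
f 78 49 77
f 56 77 42
f 78 77 56
f 49 79 76
f 79 48 72
f 76 72 40
f 79 72 76
f 48 74 73
f 74 45 61
f 73 61 44
f 74 61 73
f 45 60 65
f 60 39 62
f 65 62 46
f 60 62 65
f 41 67 53
f 67 47 68
f 53 68 42
f 67 68 53
f 41 53 51
f 53 42 52
f 51 52 40
f 53 52 51
f 41 51 58
f 51 40 57
f 58 57 44
f 51 57 58
f 41 58 63
f 58 44 64
f 63 64 46
f 58 64 63
f 41 63 67
f 63 46 70
f 67 70 47
f 63 70 67
f 42 68 56
f 68 47 69
f 56 69 43
f 68 69 56
f 40 52 76
f 52 42 77
f 76 77 49
f 52 77 76
f 44 57 73
f 57 40 72
f 73 72 48
f 57 72 73
f 46 64 65
f 64 44 61
f 65 61 45
f 64 61 65
f 47 70 66
f 70 46 62
f 66 62 39
f 70 62 66
f 81 80 84
f 81 84 82
f 82 84 85
f 82 85 83
f 84 80 86
f 84 86 85
f 85 86 87
f 85 87 83
f 86 80 88
f 86 88 87
f 87 88 89
f 87 89 83
f 88 80 90
f 88 90 89
f 89 90 91
f 89 91 83
f 90 80 92
f 90 92 91
f 91 92 93
f 91 93 83
f 92 80 94
f 92 94 93
f 93 94 95
f 93 95 83
f 94 80 96
f 94 96 95
f 95 96 97
f 95 97 83
f 96 80 98
f 96 98 97
f 97 98 99
f 97 99 83
f 98 80 100
f 98 100 99
f 99 100 101
f 99 101 83
f 100 80 102
f 100 102 101
f 101 102 103
f 101 103 83
f 102 80 81
f 102 81 103
f 103 81 82
f 103 82 83
f 105 104 108
f 105 108 106
f 106 108 109
f 106 109 107
f 108 104 110
f 108 110 109
f 109 110 111
f 109 111 107
f 110 104 112
f 110 112 111
f 111 112 113
f 111 113 107
f 112 104 114
f 112 114 113
f 113 114 115
f 113 115 107
f 114 104 116
f 114 116 115
f 115 116 117
f 115 117 107
f 116 104 118
f 116 118 117
f 117 118 119
f 117 119 107
f 118 104 120
f 118 120 119
f 119 120 121
f 119 121 107
f 120 104 122
f 120 122 121
f 121 122 123
f 121 123 107
f 122 104 105
f 122 105 123
f 123 105 106
f 123 106 107

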